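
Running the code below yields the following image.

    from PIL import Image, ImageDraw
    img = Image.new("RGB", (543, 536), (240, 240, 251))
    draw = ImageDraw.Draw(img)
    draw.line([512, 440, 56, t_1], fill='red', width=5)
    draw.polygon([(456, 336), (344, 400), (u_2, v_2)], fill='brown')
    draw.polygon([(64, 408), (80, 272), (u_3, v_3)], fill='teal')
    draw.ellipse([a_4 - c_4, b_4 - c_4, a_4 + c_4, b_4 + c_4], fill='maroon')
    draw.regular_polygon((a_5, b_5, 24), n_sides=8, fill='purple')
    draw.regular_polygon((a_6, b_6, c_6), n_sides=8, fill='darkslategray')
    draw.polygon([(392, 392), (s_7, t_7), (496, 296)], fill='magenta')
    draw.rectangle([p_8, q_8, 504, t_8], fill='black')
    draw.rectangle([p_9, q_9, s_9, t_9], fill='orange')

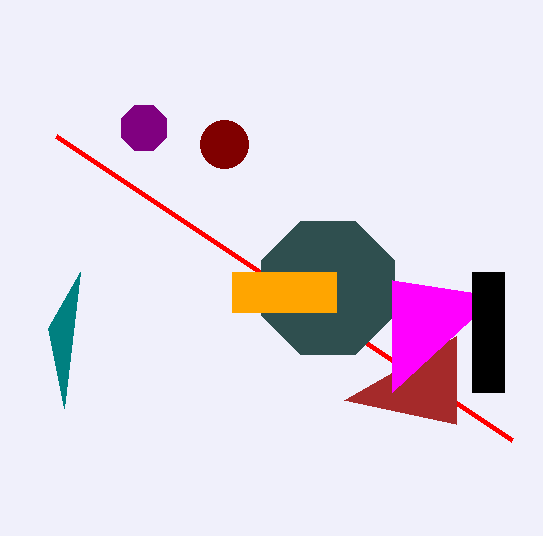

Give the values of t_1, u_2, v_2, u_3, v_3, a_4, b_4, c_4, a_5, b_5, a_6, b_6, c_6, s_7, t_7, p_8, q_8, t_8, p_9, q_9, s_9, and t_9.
t_1 = 136, u_2 = 456, v_2 = 424, u_3 = 48, v_3 = 328, a_4 = 224, b_4 = 144, c_4 = 24, a_5 = 144, b_5 = 128, a_6 = 328, b_6 = 288, c_6 = 72, s_7 = 392, t_7 = 280, p_8 = 472, q_8 = 272, t_8 = 392, p_9 = 232, q_9 = 272, s_9 = 336, t_9 = 312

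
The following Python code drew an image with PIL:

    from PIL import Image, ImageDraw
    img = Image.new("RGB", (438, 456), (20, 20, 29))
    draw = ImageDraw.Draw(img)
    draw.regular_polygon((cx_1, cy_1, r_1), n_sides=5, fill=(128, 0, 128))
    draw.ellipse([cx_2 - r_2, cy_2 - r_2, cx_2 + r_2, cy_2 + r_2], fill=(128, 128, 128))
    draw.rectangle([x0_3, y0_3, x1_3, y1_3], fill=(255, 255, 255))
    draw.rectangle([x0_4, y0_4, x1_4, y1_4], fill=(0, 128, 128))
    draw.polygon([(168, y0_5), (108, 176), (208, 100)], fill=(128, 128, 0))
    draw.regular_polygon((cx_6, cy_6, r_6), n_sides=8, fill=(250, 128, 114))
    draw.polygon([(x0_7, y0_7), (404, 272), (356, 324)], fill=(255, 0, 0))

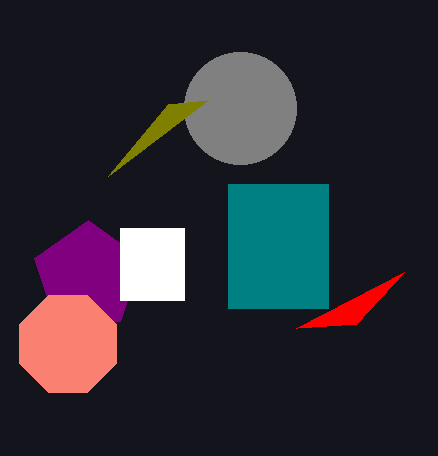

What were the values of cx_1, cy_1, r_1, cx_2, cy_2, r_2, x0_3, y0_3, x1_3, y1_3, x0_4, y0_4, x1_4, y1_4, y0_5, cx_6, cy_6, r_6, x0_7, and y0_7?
cx_1 = 88; cy_1 = 276; r_1 = 56; cx_2 = 240; cy_2 = 108; r_2 = 56; x0_3 = 120; y0_3 = 228; x1_3 = 184; y1_3 = 300; x0_4 = 228; y0_4 = 184; x1_4 = 328; y1_4 = 308; y0_5 = 104; cx_6 = 68; cy_6 = 344; r_6 = 52; x0_7 = 296; y0_7 = 328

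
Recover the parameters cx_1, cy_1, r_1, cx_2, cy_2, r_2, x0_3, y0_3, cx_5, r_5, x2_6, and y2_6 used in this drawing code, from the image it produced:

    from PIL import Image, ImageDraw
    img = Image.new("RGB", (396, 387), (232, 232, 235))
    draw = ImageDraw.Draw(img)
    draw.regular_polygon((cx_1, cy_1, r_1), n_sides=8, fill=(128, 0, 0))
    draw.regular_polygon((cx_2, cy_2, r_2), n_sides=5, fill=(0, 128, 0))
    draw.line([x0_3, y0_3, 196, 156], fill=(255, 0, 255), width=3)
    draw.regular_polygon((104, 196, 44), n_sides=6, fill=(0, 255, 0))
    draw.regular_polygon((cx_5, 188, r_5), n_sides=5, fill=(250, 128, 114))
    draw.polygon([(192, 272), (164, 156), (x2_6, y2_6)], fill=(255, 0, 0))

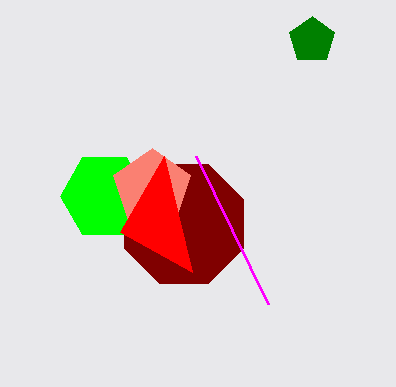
cx_1 = 184; cy_1 = 224; r_1 = 64; cx_2 = 312; cy_2 = 40; r_2 = 24; x0_3 = 268; y0_3 = 304; cx_5 = 152; r_5 = 40; x2_6 = 120; y2_6 = 232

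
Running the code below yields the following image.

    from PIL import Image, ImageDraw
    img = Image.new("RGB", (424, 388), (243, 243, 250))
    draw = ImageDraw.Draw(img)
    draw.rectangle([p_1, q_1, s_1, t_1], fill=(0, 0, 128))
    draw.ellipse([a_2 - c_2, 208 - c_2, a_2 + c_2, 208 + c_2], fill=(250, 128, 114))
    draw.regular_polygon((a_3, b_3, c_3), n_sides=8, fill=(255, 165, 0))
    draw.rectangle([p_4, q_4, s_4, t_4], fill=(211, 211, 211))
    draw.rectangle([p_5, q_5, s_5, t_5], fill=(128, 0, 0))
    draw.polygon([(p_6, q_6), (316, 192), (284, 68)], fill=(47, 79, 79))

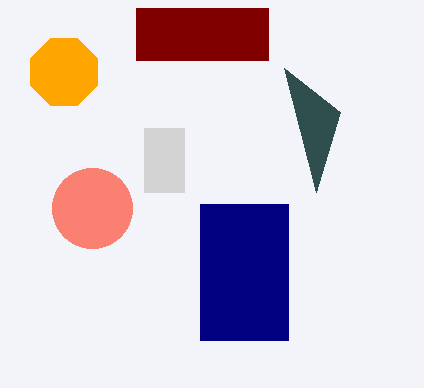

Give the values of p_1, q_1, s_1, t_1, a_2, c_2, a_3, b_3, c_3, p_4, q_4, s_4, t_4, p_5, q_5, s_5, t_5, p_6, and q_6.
p_1 = 200
q_1 = 204
s_1 = 288
t_1 = 340
a_2 = 92
c_2 = 40
a_3 = 64
b_3 = 72
c_3 = 36
p_4 = 144
q_4 = 128
s_4 = 184
t_4 = 192
p_5 = 136
q_5 = 8
s_5 = 268
t_5 = 60
p_6 = 340
q_6 = 112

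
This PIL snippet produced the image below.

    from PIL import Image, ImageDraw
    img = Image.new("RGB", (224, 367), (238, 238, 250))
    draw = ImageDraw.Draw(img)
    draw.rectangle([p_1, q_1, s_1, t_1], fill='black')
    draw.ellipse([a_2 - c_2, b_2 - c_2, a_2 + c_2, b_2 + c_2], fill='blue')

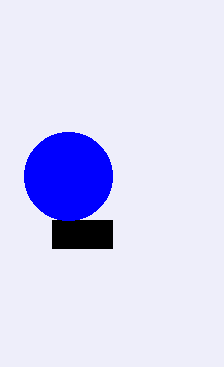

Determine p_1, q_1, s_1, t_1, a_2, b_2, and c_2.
p_1 = 52; q_1 = 220; s_1 = 112; t_1 = 248; a_2 = 68; b_2 = 176; c_2 = 44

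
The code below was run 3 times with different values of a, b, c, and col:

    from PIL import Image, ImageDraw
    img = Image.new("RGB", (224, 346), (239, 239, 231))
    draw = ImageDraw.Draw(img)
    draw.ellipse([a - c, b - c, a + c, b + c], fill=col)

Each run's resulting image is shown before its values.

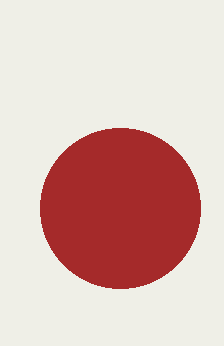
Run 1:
a = 120
b = 208
c = 80
col = 'brown'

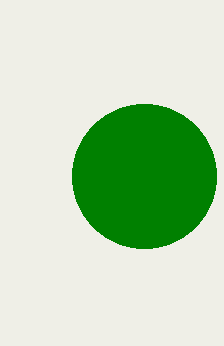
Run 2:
a = 144; b = 176; c = 72; col = 'green'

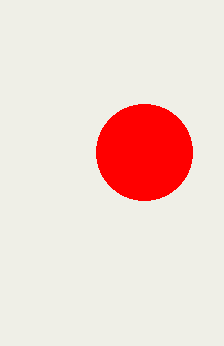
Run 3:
a = 144
b = 152
c = 48
col = 'red'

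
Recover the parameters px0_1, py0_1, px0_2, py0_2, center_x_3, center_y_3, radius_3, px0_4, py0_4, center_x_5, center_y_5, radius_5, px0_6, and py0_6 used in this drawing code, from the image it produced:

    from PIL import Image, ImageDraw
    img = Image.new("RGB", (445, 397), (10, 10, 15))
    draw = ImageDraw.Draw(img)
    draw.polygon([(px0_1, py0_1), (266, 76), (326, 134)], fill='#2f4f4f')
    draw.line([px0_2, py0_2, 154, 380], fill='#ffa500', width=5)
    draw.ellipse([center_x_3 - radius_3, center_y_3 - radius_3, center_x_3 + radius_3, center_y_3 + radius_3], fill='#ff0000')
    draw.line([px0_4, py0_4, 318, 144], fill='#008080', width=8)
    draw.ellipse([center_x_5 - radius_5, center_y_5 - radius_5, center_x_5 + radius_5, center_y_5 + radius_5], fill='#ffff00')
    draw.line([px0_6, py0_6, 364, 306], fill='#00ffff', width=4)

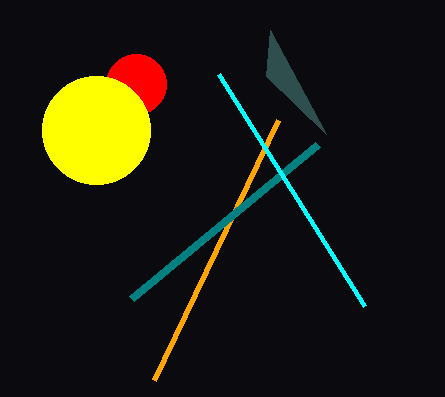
px0_1 = 270
py0_1 = 30
px0_2 = 278
py0_2 = 120
center_x_3 = 136
center_y_3 = 84
radius_3 = 30
px0_4 = 132
py0_4 = 298
center_x_5 = 96
center_y_5 = 130
radius_5 = 54
px0_6 = 218
py0_6 = 74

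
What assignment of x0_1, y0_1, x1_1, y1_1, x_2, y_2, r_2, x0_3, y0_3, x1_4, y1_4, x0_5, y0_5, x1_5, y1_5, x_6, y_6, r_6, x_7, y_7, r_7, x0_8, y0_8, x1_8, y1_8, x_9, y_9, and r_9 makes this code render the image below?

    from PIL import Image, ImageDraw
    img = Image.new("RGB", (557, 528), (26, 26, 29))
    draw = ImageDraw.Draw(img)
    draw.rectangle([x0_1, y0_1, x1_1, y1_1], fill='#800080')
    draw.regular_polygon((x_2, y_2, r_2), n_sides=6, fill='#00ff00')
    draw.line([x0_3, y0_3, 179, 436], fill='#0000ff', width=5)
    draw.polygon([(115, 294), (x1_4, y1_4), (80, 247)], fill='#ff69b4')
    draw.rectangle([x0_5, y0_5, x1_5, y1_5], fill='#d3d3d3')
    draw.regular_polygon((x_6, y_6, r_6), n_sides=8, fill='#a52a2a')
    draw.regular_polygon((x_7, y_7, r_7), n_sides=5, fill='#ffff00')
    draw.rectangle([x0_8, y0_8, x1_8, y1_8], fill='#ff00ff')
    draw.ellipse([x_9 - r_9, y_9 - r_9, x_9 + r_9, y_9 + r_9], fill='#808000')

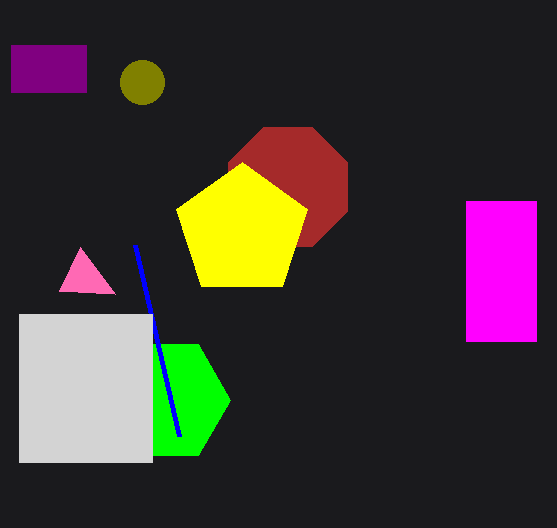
x0_1 = 11, y0_1 = 45, x1_1 = 86, y1_1 = 92, x_2 = 166, y_2 = 400, r_2 = 64, x0_3 = 135, y0_3 = 245, x1_4 = 59, y1_4 = 291, x0_5 = 19, y0_5 = 314, x1_5 = 152, y1_5 = 462, x_6 = 288, y_6 = 187, r_6 = 64, x_7 = 242, y_7 = 231, r_7 = 69, x0_8 = 466, y0_8 = 201, x1_8 = 536, y1_8 = 341, x_9 = 142, y_9 = 82, r_9 = 22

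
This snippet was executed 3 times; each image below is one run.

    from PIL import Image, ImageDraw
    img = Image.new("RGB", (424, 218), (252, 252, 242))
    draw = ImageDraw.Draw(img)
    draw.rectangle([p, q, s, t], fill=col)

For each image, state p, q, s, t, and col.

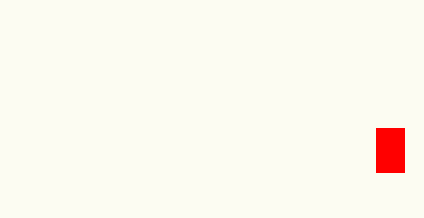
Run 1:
p = 376
q = 128
s = 404
t = 172
col = 'red'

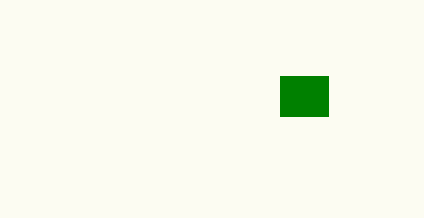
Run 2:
p = 280; q = 76; s = 328; t = 116; col = 'green'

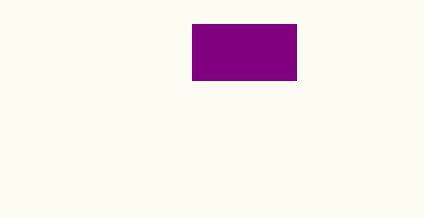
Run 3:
p = 192; q = 24; s = 296; t = 80; col = 'purple'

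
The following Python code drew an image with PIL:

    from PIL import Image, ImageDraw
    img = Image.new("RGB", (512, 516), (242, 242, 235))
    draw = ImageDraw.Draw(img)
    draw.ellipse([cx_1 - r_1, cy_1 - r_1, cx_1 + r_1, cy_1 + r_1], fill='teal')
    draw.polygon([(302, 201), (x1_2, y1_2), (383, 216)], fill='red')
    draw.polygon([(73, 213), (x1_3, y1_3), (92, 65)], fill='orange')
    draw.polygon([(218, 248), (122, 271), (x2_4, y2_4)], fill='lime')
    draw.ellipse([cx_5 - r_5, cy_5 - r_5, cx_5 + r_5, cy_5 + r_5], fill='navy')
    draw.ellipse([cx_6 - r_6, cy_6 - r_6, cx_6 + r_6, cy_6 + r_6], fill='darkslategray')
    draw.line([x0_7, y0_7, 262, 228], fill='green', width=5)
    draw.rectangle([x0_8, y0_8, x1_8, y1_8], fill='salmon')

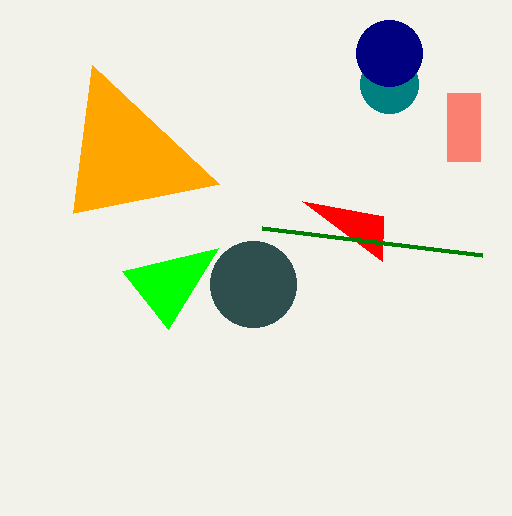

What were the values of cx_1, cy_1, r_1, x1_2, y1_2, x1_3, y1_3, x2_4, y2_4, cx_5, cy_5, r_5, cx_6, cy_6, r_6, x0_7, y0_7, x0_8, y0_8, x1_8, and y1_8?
cx_1 = 389, cy_1 = 84, r_1 = 29, x1_2 = 382, y1_2 = 261, x1_3 = 219, y1_3 = 184, x2_4 = 168, y2_4 = 329, cx_5 = 389, cy_5 = 53, r_5 = 33, cx_6 = 253, cy_6 = 284, r_6 = 43, x0_7 = 482, y0_7 = 255, x0_8 = 447, y0_8 = 93, x1_8 = 480, y1_8 = 161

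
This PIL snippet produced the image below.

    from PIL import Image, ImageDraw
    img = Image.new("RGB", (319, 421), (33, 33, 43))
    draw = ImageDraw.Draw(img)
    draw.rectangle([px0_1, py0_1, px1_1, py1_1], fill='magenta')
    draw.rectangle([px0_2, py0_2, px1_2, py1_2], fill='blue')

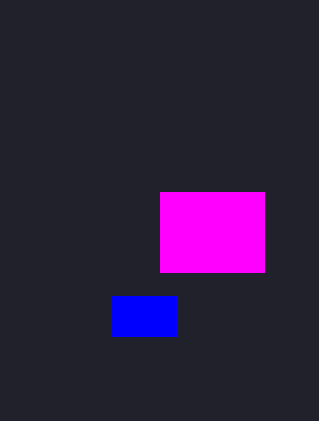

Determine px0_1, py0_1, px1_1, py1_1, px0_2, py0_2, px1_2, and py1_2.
px0_1 = 160
py0_1 = 192
px1_1 = 264
py1_1 = 272
px0_2 = 112
py0_2 = 296
px1_2 = 176
py1_2 = 336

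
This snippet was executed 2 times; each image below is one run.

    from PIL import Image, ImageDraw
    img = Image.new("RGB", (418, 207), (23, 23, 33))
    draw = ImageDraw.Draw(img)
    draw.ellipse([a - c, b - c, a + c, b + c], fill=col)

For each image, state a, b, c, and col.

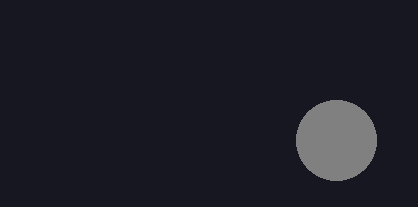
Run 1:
a = 336; b = 140; c = 40; col = 'gray'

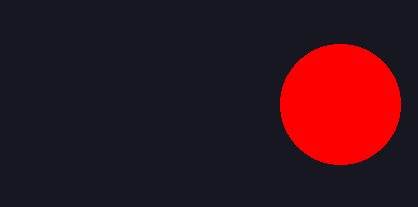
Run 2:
a = 340; b = 104; c = 60; col = 'red'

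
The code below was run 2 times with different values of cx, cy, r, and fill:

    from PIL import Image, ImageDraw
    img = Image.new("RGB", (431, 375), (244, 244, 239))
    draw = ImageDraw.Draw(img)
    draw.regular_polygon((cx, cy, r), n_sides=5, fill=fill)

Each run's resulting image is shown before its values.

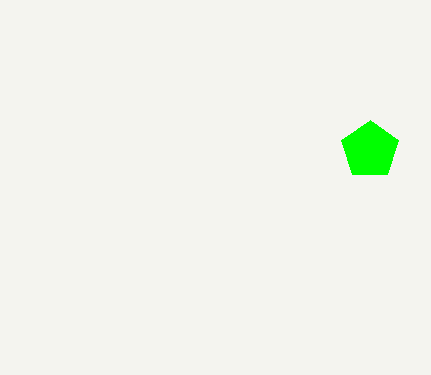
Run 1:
cx = 370, cy = 150, r = 30, fill = 'lime'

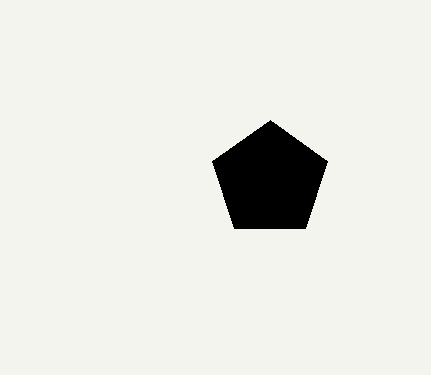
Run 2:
cx = 270, cy = 180, r = 60, fill = 'black'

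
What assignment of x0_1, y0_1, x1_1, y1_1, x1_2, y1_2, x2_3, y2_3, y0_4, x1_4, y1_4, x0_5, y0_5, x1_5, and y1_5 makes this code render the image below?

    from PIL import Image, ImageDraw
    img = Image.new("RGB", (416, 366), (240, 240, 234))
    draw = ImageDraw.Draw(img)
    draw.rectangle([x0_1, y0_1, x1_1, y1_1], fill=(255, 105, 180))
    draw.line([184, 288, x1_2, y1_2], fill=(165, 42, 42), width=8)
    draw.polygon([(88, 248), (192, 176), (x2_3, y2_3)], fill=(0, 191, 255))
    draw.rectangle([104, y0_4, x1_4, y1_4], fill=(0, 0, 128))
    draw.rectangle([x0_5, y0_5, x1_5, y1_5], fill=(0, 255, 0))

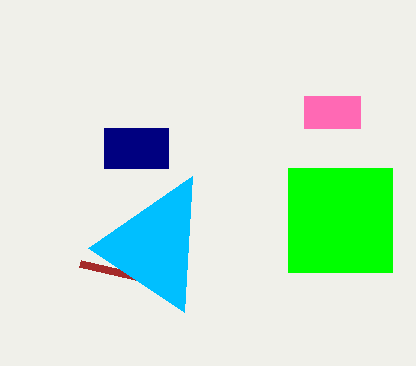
x0_1 = 304, y0_1 = 96, x1_1 = 360, y1_1 = 128, x1_2 = 80, y1_2 = 264, x2_3 = 184, y2_3 = 312, y0_4 = 128, x1_4 = 168, y1_4 = 168, x0_5 = 288, y0_5 = 168, x1_5 = 392, y1_5 = 272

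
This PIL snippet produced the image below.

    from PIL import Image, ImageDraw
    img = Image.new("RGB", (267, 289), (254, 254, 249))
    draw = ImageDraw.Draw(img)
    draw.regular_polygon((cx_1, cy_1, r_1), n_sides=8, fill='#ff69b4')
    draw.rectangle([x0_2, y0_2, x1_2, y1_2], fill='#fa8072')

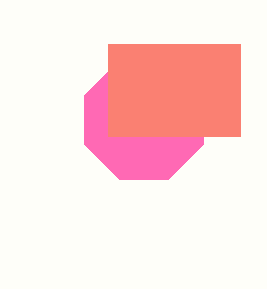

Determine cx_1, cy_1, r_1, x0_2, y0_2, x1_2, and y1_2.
cx_1 = 144, cy_1 = 120, r_1 = 64, x0_2 = 108, y0_2 = 44, x1_2 = 240, y1_2 = 136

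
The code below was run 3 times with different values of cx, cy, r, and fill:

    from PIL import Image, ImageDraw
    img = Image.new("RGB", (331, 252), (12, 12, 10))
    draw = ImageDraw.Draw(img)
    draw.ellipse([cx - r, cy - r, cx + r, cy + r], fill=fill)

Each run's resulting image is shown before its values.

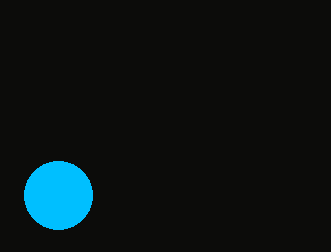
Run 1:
cx = 58, cy = 195, r = 34, fill = 'deepskyblue'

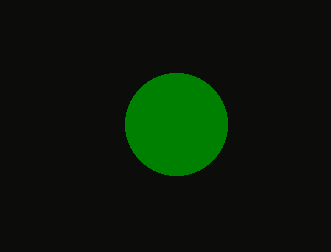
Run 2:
cx = 176; cy = 124; r = 51; fill = 'green'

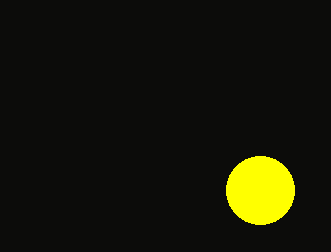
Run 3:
cx = 260; cy = 190; r = 34; fill = 'yellow'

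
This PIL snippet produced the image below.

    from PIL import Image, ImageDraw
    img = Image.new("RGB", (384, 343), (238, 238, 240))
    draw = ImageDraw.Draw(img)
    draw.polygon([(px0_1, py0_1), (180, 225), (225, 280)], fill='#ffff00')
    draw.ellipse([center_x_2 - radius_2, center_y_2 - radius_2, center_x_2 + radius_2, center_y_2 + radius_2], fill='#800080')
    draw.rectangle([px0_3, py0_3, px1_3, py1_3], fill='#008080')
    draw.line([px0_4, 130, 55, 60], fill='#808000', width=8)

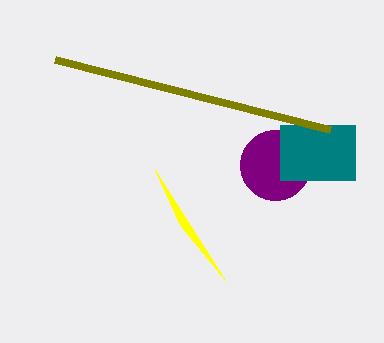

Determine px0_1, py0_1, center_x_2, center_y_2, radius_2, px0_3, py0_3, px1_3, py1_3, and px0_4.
px0_1 = 155; py0_1 = 170; center_x_2 = 275; center_y_2 = 165; radius_2 = 35; px0_3 = 280; py0_3 = 125; px1_3 = 355; py1_3 = 180; px0_4 = 330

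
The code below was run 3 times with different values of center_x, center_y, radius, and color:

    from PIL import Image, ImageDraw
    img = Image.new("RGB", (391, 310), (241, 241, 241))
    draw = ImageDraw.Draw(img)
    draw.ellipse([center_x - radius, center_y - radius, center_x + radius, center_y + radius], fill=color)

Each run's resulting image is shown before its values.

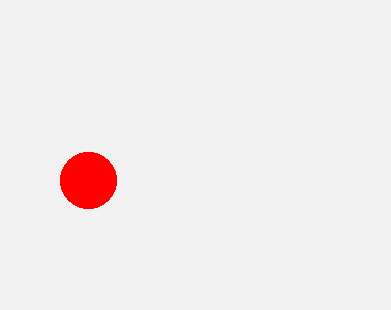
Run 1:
center_x = 88
center_y = 180
radius = 28
color = 'red'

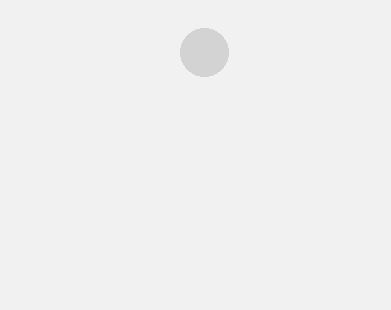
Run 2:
center_x = 204
center_y = 52
radius = 24
color = 'lightgray'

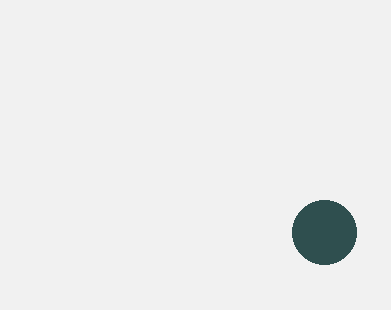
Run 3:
center_x = 324
center_y = 232
radius = 32
color = 'darkslategray'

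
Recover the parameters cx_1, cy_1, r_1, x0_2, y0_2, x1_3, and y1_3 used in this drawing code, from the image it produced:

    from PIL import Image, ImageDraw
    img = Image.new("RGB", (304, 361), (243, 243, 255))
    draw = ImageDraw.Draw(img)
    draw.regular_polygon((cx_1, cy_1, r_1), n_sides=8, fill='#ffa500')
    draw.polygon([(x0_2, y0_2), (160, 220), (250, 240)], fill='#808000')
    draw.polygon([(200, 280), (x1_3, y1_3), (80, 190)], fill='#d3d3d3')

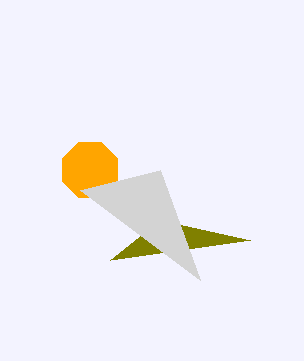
cx_1 = 90, cy_1 = 170, r_1 = 30, x0_2 = 110, y0_2 = 260, x1_3 = 160, y1_3 = 170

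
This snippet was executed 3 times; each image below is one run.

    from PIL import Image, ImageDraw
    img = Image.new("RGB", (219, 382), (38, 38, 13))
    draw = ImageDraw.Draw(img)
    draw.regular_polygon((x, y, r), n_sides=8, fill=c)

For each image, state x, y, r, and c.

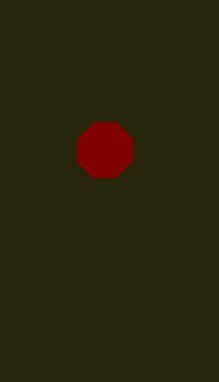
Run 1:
x = 105, y = 150, r = 30, c = 'maroon'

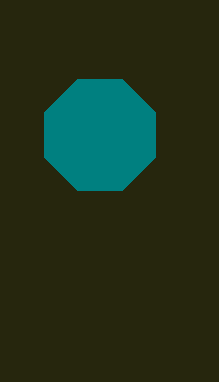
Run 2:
x = 100, y = 135, r = 60, c = 'teal'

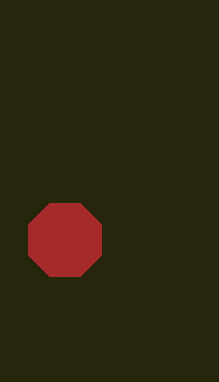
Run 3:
x = 65
y = 240
r = 40
c = 'brown'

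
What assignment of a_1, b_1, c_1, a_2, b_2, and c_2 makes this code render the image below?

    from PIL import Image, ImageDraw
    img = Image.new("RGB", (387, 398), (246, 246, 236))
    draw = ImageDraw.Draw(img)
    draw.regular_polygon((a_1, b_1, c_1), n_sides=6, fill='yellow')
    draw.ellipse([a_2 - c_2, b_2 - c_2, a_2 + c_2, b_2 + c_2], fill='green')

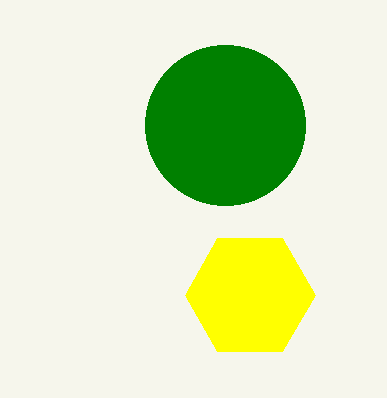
a_1 = 250
b_1 = 295
c_1 = 65
a_2 = 225
b_2 = 125
c_2 = 80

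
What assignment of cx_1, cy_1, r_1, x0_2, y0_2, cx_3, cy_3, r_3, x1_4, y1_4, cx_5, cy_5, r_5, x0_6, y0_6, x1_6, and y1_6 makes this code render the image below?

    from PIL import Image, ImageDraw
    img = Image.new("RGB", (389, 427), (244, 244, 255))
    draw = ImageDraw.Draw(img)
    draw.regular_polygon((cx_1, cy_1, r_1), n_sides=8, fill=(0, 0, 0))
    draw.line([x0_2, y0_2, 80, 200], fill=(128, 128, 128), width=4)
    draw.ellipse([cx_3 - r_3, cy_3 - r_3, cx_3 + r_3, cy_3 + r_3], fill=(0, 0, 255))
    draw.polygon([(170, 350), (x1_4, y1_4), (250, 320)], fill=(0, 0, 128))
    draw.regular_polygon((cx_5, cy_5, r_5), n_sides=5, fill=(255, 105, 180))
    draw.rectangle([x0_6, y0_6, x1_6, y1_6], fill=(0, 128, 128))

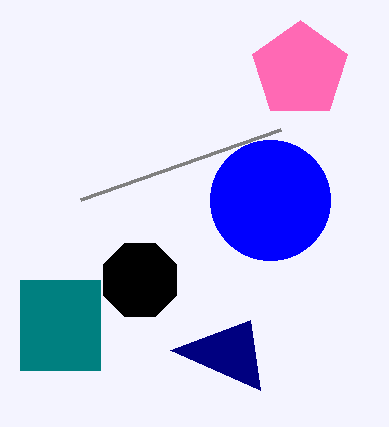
cx_1 = 140; cy_1 = 280; r_1 = 40; x0_2 = 280; y0_2 = 130; cx_3 = 270; cy_3 = 200; r_3 = 60; x1_4 = 260; y1_4 = 390; cx_5 = 300; cy_5 = 70; r_5 = 50; x0_6 = 20; y0_6 = 280; x1_6 = 100; y1_6 = 370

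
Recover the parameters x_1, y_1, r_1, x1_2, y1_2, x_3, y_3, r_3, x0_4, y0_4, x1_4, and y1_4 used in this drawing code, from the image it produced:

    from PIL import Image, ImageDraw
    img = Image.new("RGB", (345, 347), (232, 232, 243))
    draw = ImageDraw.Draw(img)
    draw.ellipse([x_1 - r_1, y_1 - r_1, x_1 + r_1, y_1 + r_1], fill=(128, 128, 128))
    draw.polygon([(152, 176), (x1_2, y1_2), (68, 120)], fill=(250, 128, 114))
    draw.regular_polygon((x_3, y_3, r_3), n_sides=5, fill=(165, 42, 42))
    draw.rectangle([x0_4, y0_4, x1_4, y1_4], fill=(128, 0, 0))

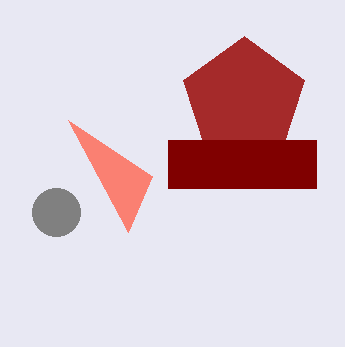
x_1 = 56; y_1 = 212; r_1 = 24; x1_2 = 128; y1_2 = 232; x_3 = 244; y_3 = 100; r_3 = 64; x0_4 = 168; y0_4 = 140; x1_4 = 316; y1_4 = 188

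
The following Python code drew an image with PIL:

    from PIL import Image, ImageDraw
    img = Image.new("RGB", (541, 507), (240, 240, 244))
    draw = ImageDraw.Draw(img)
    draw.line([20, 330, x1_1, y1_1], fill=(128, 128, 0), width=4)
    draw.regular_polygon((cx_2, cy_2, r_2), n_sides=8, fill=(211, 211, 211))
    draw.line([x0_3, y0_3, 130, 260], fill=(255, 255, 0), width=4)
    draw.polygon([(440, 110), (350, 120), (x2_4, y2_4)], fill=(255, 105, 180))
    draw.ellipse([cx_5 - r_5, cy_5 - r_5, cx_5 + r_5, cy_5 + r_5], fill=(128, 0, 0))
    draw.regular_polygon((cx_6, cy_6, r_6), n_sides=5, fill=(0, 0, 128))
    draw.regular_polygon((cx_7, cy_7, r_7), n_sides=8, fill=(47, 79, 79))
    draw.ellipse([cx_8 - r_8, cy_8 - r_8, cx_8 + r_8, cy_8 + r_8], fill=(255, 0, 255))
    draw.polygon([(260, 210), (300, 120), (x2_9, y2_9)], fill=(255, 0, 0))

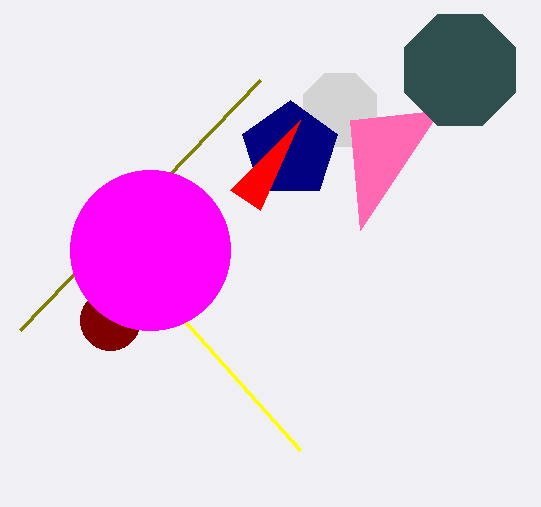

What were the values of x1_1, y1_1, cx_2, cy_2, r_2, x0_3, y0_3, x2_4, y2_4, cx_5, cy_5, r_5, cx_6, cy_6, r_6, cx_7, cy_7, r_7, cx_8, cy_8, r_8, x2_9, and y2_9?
x1_1 = 260, y1_1 = 80, cx_2 = 340, cy_2 = 110, r_2 = 40, x0_3 = 300, y0_3 = 450, x2_4 = 360, y2_4 = 230, cx_5 = 110, cy_5 = 320, r_5 = 30, cx_6 = 290, cy_6 = 150, r_6 = 50, cx_7 = 460, cy_7 = 70, r_7 = 60, cx_8 = 150, cy_8 = 250, r_8 = 80, x2_9 = 230, y2_9 = 190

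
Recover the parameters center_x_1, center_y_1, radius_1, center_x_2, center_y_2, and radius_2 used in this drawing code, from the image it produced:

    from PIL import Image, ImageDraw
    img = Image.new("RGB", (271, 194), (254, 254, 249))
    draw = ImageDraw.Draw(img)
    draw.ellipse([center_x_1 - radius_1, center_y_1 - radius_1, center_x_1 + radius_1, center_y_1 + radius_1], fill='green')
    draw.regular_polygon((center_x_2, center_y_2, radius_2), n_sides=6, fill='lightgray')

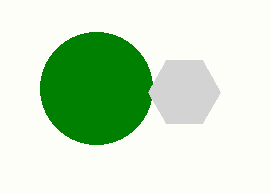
center_x_1 = 96, center_y_1 = 88, radius_1 = 56, center_x_2 = 184, center_y_2 = 92, radius_2 = 36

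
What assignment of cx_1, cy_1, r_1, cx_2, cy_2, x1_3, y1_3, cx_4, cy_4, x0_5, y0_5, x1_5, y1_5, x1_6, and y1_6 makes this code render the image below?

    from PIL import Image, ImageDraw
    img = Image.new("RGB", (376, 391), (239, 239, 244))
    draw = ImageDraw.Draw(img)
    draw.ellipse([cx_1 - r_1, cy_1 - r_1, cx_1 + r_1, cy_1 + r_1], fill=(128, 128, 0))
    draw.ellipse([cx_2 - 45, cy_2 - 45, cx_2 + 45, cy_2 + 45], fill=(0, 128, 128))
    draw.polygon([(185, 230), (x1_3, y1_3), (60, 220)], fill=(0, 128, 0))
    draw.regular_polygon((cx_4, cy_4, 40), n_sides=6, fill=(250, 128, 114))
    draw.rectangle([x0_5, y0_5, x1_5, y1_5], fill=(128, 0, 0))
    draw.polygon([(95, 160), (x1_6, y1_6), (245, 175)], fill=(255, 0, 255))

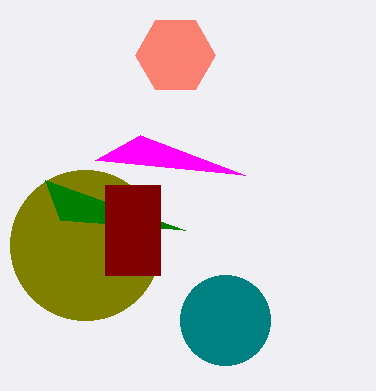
cx_1 = 85
cy_1 = 245
r_1 = 75
cx_2 = 225
cy_2 = 320
x1_3 = 45
y1_3 = 180
cx_4 = 175
cy_4 = 55
x0_5 = 105
y0_5 = 185
x1_5 = 160
y1_5 = 275
x1_6 = 140
y1_6 = 135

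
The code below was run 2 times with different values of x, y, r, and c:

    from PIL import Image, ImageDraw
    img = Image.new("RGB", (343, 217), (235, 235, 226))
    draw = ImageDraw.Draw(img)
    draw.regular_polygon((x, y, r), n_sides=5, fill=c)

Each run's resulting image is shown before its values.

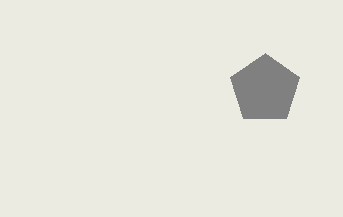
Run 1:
x = 265
y = 89
r = 36
c = 'gray'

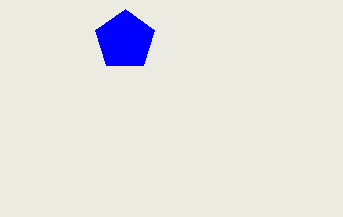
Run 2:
x = 125
y = 40
r = 31
c = 'blue'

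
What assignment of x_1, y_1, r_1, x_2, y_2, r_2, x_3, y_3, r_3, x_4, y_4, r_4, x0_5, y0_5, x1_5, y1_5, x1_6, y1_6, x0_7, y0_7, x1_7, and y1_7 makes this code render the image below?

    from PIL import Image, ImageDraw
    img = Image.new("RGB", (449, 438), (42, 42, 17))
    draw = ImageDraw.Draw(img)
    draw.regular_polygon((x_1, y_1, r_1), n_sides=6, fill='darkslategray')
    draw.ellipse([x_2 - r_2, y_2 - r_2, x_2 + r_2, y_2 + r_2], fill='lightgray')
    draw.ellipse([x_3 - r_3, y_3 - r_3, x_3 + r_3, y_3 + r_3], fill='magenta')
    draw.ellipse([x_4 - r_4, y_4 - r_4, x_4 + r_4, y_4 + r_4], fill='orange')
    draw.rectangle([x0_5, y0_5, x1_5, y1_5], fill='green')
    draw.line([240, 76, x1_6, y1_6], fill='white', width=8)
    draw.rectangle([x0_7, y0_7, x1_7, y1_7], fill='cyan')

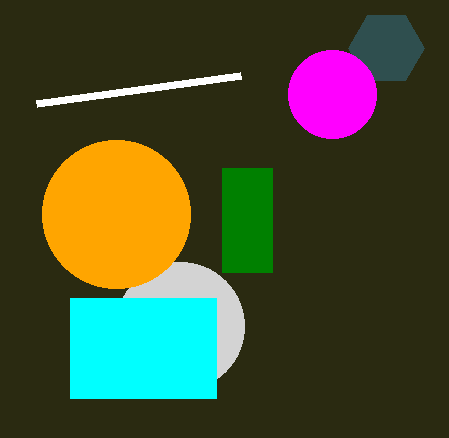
x_1 = 386
y_1 = 48
r_1 = 38
x_2 = 180
y_2 = 326
r_2 = 64
x_3 = 332
y_3 = 94
r_3 = 44
x_4 = 116
y_4 = 214
r_4 = 74
x0_5 = 222
y0_5 = 168
x1_5 = 272
y1_5 = 272
x1_6 = 36
y1_6 = 104
x0_7 = 70
y0_7 = 298
x1_7 = 216
y1_7 = 398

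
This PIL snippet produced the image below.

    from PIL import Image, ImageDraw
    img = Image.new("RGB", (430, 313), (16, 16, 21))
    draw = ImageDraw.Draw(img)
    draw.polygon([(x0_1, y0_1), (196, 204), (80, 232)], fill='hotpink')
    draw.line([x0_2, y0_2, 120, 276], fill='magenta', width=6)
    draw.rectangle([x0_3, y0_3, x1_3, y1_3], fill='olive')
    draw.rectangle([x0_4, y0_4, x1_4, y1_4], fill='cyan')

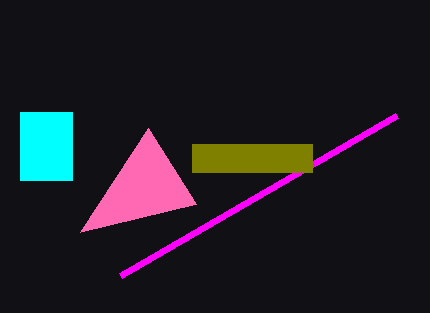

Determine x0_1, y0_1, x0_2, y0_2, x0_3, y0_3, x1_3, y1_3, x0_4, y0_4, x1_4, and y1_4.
x0_1 = 148; y0_1 = 128; x0_2 = 396; y0_2 = 116; x0_3 = 192; y0_3 = 144; x1_3 = 312; y1_3 = 172; x0_4 = 20; y0_4 = 112; x1_4 = 72; y1_4 = 180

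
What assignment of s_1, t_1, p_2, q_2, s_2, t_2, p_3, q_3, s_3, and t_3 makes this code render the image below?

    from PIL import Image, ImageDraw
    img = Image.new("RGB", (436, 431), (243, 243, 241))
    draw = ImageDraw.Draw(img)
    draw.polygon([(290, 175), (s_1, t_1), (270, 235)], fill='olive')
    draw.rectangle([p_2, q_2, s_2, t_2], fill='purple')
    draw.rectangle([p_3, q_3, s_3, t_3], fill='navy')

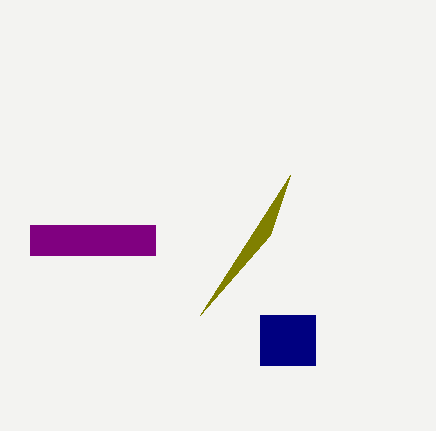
s_1 = 200
t_1 = 315
p_2 = 30
q_2 = 225
s_2 = 155
t_2 = 255
p_3 = 260
q_3 = 315
s_3 = 315
t_3 = 365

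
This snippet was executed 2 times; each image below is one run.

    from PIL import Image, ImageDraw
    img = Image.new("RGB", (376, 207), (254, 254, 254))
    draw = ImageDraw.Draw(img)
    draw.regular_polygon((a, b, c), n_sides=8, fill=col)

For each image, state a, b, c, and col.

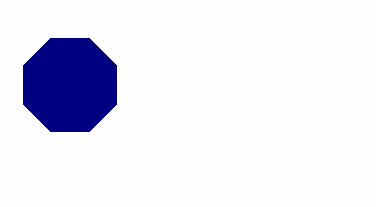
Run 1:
a = 70, b = 85, c = 50, col = 'navy'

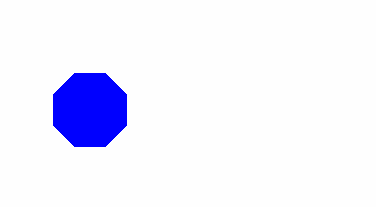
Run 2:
a = 90, b = 110, c = 40, col = 'blue'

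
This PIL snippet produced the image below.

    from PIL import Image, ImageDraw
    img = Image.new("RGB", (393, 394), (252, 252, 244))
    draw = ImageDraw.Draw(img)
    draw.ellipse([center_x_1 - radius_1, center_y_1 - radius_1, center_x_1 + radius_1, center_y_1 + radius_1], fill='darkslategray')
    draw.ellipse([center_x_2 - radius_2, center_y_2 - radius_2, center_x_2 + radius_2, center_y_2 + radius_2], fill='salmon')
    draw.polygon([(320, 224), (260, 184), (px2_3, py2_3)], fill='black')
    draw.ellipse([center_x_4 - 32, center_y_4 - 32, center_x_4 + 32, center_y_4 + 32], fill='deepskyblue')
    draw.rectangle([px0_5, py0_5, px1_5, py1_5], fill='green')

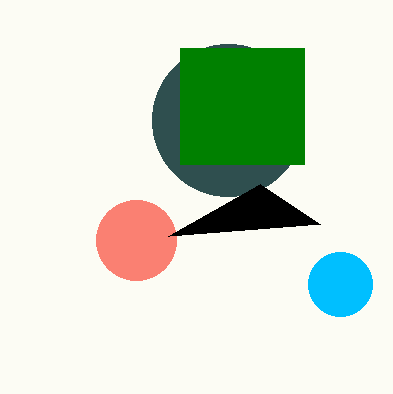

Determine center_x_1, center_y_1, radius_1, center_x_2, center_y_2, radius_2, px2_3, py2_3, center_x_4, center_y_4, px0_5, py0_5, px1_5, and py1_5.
center_x_1 = 228; center_y_1 = 120; radius_1 = 76; center_x_2 = 136; center_y_2 = 240; radius_2 = 40; px2_3 = 168; py2_3 = 236; center_x_4 = 340; center_y_4 = 284; px0_5 = 180; py0_5 = 48; px1_5 = 304; py1_5 = 164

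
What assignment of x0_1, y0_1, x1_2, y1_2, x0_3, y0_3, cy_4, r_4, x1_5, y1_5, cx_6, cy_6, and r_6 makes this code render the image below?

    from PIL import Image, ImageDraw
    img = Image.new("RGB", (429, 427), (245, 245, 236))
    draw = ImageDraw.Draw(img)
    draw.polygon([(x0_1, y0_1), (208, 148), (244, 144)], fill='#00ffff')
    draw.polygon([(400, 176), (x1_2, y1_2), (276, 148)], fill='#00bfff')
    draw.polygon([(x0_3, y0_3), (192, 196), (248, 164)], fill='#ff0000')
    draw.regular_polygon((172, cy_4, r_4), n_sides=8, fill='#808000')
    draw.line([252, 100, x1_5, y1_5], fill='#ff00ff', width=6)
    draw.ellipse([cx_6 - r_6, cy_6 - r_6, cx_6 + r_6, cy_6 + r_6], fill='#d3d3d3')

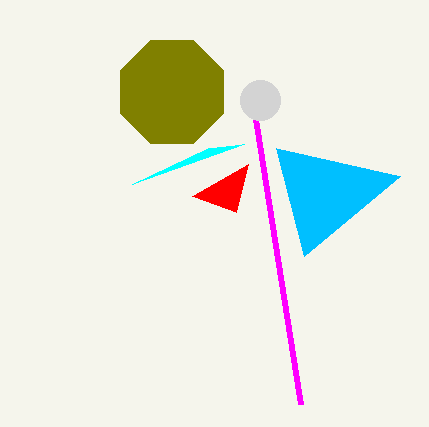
x0_1 = 132
y0_1 = 184
x1_2 = 304
y1_2 = 256
x0_3 = 236
y0_3 = 212
cy_4 = 92
r_4 = 56
x1_5 = 300
y1_5 = 404
cx_6 = 260
cy_6 = 100
r_6 = 20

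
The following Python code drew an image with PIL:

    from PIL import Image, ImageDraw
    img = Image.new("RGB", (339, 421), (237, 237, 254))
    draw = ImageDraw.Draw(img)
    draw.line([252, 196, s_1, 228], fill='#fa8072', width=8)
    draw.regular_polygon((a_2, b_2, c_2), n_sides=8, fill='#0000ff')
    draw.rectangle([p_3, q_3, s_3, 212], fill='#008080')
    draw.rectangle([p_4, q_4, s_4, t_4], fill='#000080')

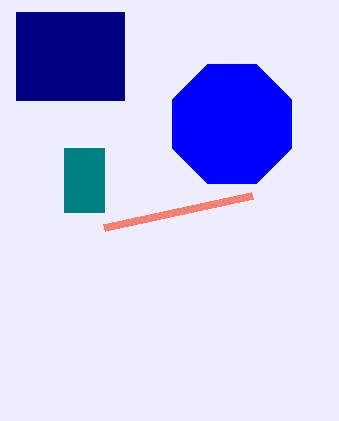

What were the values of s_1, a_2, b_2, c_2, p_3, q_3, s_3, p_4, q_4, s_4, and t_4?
s_1 = 104, a_2 = 232, b_2 = 124, c_2 = 64, p_3 = 64, q_3 = 148, s_3 = 104, p_4 = 16, q_4 = 12, s_4 = 124, t_4 = 100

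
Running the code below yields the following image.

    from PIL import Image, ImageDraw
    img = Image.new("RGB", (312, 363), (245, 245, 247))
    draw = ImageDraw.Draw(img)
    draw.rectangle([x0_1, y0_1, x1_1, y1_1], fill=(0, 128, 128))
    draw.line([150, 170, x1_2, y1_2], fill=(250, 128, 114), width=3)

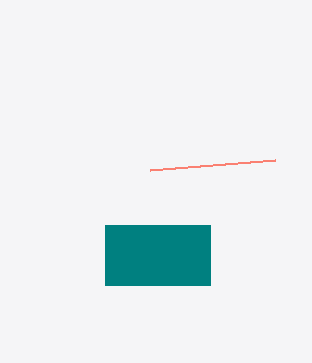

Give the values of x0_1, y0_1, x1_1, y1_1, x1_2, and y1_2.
x0_1 = 105
y0_1 = 225
x1_1 = 210
y1_1 = 285
x1_2 = 275
y1_2 = 160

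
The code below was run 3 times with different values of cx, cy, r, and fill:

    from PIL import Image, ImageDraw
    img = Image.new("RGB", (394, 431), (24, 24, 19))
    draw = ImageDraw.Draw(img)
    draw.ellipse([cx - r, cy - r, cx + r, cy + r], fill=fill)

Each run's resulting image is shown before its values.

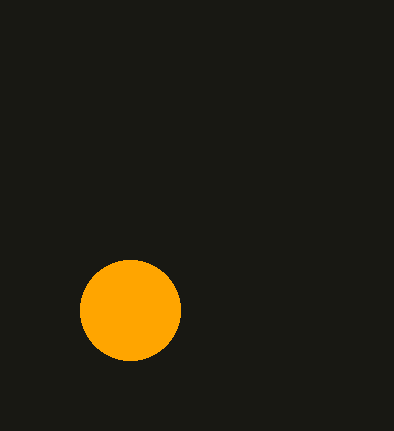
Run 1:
cx = 130, cy = 310, r = 50, fill = 'orange'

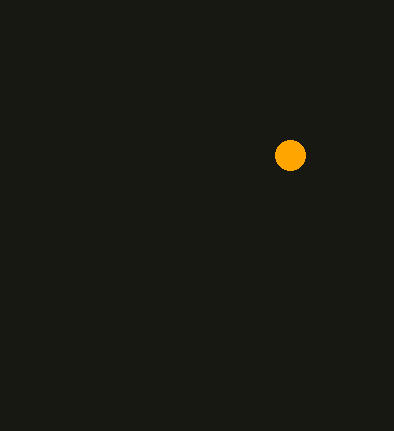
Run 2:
cx = 290; cy = 155; r = 15; fill = 'orange'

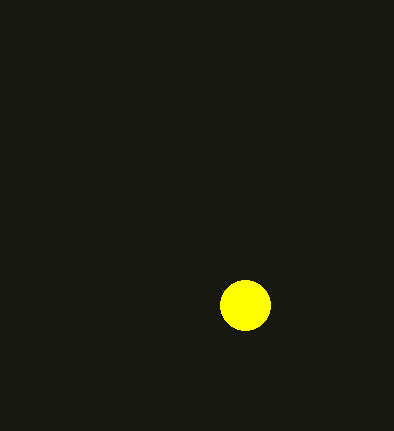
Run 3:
cx = 245; cy = 305; r = 25; fill = 'yellow'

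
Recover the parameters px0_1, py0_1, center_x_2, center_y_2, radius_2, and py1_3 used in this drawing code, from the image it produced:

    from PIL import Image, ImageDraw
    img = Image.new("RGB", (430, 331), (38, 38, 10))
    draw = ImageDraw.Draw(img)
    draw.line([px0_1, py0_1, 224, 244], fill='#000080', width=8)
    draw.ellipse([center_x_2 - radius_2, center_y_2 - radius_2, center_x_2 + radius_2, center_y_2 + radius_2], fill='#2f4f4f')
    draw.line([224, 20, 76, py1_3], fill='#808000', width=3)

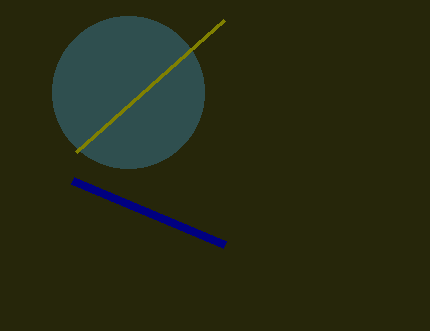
px0_1 = 72
py0_1 = 180
center_x_2 = 128
center_y_2 = 92
radius_2 = 76
py1_3 = 152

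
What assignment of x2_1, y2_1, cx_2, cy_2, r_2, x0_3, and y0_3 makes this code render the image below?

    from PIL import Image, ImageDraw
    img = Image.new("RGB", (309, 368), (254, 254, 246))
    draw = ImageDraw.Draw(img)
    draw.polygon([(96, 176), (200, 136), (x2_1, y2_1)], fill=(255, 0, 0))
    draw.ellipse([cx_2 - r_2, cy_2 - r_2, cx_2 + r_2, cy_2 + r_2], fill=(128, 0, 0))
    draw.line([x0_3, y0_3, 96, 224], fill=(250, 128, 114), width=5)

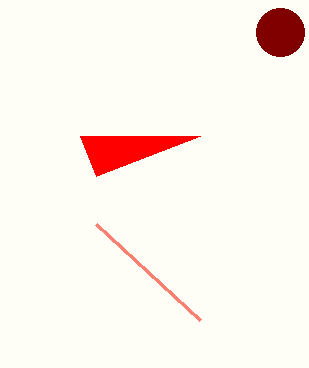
x2_1 = 80
y2_1 = 136
cx_2 = 280
cy_2 = 32
r_2 = 24
x0_3 = 200
y0_3 = 320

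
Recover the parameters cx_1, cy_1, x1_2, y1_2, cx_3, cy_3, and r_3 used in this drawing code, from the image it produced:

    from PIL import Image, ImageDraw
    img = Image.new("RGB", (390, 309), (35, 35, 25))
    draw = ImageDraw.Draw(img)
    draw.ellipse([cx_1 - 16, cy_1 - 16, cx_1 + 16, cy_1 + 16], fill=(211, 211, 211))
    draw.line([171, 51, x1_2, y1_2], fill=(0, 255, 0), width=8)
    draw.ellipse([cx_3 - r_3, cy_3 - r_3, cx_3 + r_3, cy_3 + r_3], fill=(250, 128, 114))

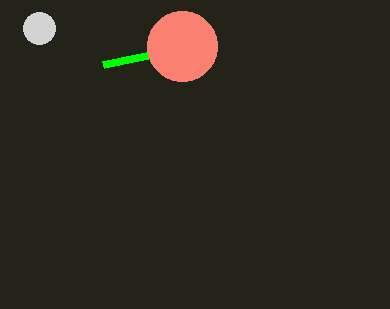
cx_1 = 39, cy_1 = 28, x1_2 = 103, y1_2 = 65, cx_3 = 182, cy_3 = 46, r_3 = 35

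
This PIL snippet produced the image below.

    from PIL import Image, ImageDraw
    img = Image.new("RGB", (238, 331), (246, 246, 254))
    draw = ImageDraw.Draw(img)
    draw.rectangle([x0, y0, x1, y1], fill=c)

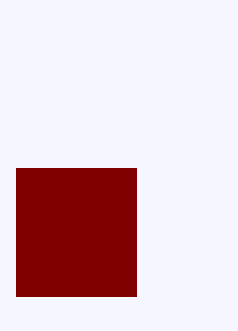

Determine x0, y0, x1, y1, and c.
x0 = 16
y0 = 168
x1 = 136
y1 = 296
c = 'maroon'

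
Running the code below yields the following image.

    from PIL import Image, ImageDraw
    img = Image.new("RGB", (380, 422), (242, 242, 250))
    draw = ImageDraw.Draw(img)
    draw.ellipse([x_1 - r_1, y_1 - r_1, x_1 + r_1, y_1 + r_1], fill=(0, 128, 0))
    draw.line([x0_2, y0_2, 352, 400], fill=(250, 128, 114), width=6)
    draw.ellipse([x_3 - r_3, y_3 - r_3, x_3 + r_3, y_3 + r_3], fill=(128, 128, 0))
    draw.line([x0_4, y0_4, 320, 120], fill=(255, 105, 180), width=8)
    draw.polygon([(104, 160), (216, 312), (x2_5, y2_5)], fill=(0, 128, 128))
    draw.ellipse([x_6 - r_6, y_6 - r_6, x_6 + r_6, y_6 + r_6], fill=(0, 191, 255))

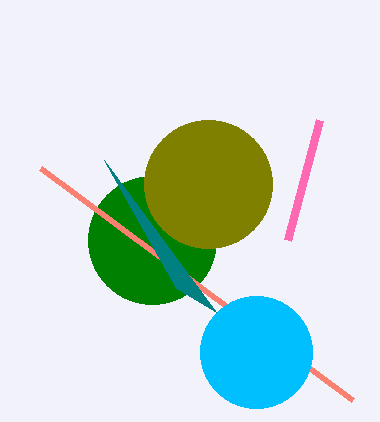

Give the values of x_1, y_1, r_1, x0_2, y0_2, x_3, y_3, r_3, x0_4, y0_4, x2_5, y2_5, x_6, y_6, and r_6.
x_1 = 152, y_1 = 240, r_1 = 64, x0_2 = 40, y0_2 = 168, x_3 = 208, y_3 = 184, r_3 = 64, x0_4 = 288, y0_4 = 240, x2_5 = 176, y2_5 = 288, x_6 = 256, y_6 = 352, r_6 = 56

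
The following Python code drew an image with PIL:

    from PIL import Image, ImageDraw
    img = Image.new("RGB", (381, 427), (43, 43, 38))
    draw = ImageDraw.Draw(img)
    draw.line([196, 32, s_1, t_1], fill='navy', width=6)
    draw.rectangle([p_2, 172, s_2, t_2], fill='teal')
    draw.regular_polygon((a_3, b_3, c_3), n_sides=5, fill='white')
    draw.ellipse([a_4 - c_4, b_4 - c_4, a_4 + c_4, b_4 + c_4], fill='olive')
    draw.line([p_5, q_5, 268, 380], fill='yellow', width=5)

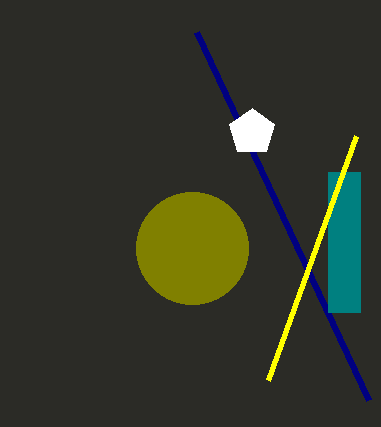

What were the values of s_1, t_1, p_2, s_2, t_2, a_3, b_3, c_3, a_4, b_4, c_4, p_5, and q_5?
s_1 = 368
t_1 = 400
p_2 = 328
s_2 = 360
t_2 = 312
a_3 = 252
b_3 = 132
c_3 = 24
a_4 = 192
b_4 = 248
c_4 = 56
p_5 = 356
q_5 = 136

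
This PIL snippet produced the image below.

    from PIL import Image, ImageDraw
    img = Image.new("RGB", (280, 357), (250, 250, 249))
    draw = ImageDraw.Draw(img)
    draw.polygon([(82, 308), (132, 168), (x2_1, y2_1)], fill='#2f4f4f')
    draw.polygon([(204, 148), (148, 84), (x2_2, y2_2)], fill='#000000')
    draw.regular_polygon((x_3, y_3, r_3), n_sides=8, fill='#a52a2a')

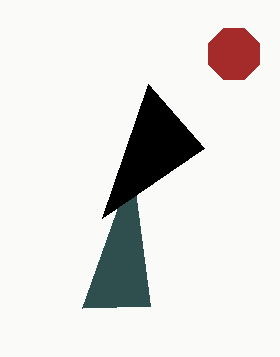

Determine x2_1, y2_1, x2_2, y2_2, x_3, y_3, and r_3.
x2_1 = 150
y2_1 = 306
x2_2 = 102
y2_2 = 218
x_3 = 234
y_3 = 54
r_3 = 28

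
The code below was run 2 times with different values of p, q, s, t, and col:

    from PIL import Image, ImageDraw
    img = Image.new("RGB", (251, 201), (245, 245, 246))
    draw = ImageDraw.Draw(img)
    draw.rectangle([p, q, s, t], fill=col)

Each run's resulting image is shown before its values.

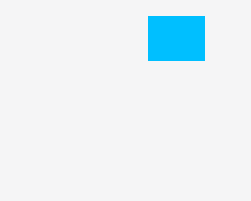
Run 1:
p = 148; q = 16; s = 204; t = 60; col = 'deepskyblue'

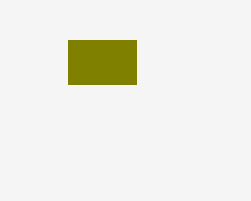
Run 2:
p = 68
q = 40
s = 136
t = 84
col = 'olive'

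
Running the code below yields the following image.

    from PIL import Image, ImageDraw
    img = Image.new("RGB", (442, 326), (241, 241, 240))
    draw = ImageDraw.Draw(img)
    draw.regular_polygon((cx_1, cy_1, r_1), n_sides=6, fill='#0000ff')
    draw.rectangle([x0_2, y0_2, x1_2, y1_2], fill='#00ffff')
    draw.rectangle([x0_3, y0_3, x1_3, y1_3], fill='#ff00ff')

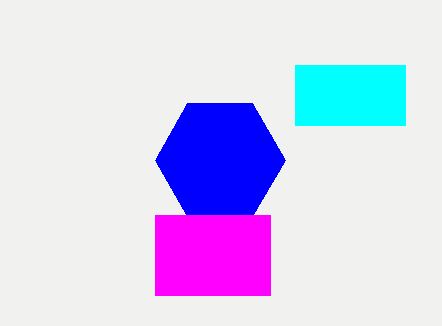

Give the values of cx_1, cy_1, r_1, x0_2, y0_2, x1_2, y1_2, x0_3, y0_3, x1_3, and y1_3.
cx_1 = 220
cy_1 = 160
r_1 = 65
x0_2 = 295
y0_2 = 65
x1_2 = 405
y1_2 = 125
x0_3 = 155
y0_3 = 215
x1_3 = 270
y1_3 = 295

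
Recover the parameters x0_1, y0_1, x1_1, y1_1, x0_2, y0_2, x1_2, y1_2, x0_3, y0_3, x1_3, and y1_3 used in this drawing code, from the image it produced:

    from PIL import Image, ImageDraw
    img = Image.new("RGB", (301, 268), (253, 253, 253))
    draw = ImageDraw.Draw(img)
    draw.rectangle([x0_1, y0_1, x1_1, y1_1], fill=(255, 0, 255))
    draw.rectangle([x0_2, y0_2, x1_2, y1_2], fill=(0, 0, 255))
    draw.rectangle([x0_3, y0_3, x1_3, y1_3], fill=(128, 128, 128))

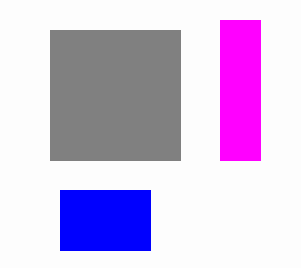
x0_1 = 220
y0_1 = 20
x1_1 = 260
y1_1 = 160
x0_2 = 60
y0_2 = 190
x1_2 = 150
y1_2 = 250
x0_3 = 50
y0_3 = 30
x1_3 = 180
y1_3 = 160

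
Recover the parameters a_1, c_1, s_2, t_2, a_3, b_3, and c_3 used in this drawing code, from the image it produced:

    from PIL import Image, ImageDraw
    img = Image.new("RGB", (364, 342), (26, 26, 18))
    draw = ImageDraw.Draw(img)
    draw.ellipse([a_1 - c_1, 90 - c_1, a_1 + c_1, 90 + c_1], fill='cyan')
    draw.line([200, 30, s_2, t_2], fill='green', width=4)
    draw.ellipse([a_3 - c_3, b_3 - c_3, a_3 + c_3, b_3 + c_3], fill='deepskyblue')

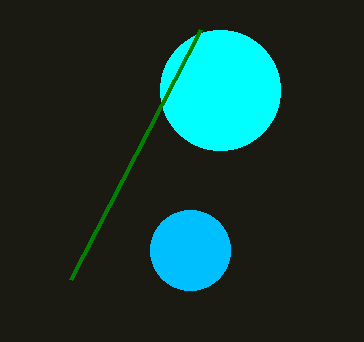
a_1 = 220, c_1 = 60, s_2 = 70, t_2 = 280, a_3 = 190, b_3 = 250, c_3 = 40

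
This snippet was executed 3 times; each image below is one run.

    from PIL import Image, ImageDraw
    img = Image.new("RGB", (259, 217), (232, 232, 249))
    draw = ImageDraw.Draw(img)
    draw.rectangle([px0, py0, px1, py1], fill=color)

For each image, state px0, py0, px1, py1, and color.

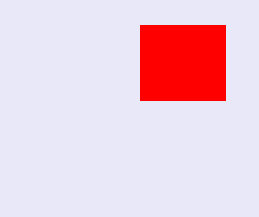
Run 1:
px0 = 140
py0 = 25
px1 = 225
py1 = 100
color = 'red'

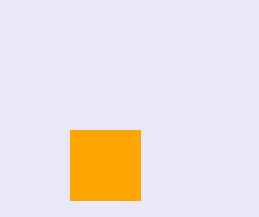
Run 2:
px0 = 70
py0 = 130
px1 = 140
py1 = 200
color = 'orange'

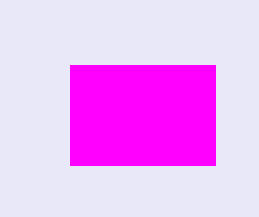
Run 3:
px0 = 70; py0 = 65; px1 = 215; py1 = 165; color = 'magenta'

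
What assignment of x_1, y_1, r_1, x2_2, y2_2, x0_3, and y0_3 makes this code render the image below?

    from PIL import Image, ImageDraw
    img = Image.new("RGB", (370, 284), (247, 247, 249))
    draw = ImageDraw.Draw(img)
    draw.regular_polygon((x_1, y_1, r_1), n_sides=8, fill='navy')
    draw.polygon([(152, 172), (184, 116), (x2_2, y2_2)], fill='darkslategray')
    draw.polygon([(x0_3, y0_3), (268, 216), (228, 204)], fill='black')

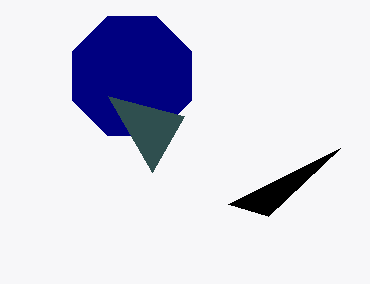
x_1 = 132; y_1 = 76; r_1 = 64; x2_2 = 108; y2_2 = 96; x0_3 = 340; y0_3 = 148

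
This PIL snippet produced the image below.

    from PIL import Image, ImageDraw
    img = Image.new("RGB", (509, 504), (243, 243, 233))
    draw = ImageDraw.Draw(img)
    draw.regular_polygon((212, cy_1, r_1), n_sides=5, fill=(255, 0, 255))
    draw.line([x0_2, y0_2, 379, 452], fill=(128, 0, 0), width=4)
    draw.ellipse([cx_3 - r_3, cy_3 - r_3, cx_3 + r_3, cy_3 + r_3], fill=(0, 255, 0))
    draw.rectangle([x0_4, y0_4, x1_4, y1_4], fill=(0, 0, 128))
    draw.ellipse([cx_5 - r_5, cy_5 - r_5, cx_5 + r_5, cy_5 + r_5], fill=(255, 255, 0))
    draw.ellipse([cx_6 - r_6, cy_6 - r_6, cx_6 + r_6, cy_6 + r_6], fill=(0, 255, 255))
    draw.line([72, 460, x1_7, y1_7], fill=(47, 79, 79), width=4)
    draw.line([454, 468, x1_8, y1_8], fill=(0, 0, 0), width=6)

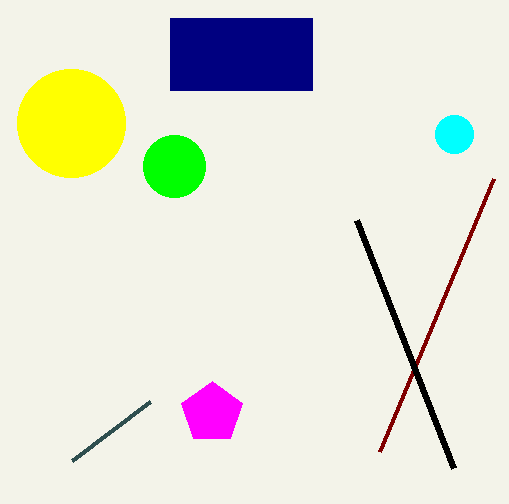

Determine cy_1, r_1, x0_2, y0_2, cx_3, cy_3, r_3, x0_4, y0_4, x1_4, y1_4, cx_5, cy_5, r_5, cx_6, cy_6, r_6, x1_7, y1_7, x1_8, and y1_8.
cy_1 = 413, r_1 = 32, x0_2 = 493, y0_2 = 179, cx_3 = 174, cy_3 = 166, r_3 = 31, x0_4 = 170, y0_4 = 18, x1_4 = 312, y1_4 = 90, cx_5 = 71, cy_5 = 123, r_5 = 54, cx_6 = 454, cy_6 = 134, r_6 = 19, x1_7 = 150, y1_7 = 401, x1_8 = 357, y1_8 = 220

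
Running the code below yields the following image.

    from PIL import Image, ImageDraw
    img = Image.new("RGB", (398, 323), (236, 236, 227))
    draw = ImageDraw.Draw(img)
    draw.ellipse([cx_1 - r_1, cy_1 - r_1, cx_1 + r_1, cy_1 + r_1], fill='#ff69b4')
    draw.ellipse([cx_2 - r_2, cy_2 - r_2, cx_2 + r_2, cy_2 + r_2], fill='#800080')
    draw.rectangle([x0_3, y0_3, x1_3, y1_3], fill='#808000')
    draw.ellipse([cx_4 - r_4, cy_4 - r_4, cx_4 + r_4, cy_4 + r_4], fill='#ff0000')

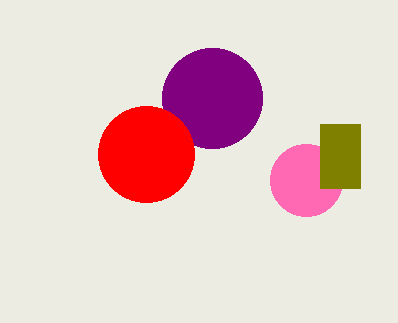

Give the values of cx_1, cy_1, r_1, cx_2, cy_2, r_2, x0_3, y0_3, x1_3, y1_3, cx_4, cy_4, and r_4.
cx_1 = 306
cy_1 = 180
r_1 = 36
cx_2 = 212
cy_2 = 98
r_2 = 50
x0_3 = 320
y0_3 = 124
x1_3 = 360
y1_3 = 188
cx_4 = 146
cy_4 = 154
r_4 = 48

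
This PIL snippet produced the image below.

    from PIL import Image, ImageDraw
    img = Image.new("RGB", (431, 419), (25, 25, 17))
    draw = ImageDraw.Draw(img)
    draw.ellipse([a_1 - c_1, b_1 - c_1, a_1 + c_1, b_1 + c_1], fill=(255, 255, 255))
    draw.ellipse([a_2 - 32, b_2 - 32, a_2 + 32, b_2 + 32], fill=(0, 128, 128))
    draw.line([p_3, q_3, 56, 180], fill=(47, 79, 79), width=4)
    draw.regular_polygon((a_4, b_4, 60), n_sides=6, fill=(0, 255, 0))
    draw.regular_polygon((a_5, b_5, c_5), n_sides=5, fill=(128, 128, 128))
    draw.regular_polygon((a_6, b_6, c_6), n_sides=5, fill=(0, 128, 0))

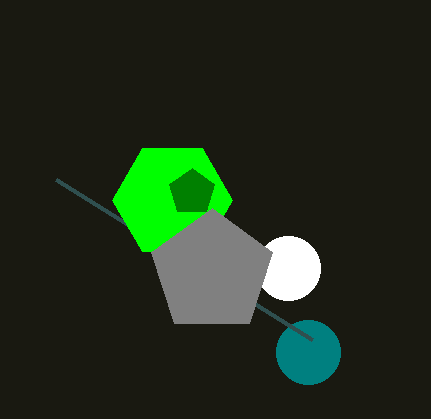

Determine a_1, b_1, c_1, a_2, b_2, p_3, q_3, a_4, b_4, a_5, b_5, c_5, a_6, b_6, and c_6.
a_1 = 288; b_1 = 268; c_1 = 32; a_2 = 308; b_2 = 352; p_3 = 312; q_3 = 340; a_4 = 172; b_4 = 200; a_5 = 212; b_5 = 272; c_5 = 64; a_6 = 192; b_6 = 192; c_6 = 24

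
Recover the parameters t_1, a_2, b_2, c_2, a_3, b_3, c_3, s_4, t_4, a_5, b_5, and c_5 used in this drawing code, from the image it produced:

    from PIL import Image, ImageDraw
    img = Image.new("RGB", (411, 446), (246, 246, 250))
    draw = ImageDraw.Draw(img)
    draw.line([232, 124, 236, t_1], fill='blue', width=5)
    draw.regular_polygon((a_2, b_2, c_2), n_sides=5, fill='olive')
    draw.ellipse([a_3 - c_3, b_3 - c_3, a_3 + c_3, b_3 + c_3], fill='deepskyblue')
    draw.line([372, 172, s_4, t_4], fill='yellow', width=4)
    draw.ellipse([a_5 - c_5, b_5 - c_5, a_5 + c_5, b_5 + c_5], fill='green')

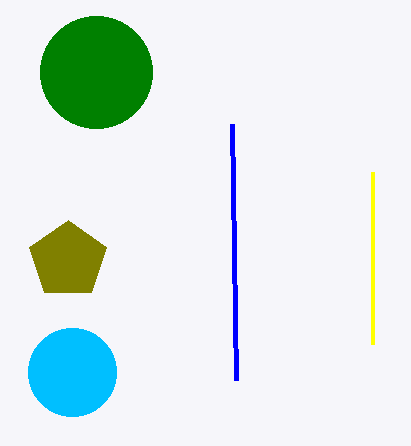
t_1 = 380
a_2 = 68
b_2 = 260
c_2 = 40
a_3 = 72
b_3 = 372
c_3 = 44
s_4 = 372
t_4 = 344
a_5 = 96
b_5 = 72
c_5 = 56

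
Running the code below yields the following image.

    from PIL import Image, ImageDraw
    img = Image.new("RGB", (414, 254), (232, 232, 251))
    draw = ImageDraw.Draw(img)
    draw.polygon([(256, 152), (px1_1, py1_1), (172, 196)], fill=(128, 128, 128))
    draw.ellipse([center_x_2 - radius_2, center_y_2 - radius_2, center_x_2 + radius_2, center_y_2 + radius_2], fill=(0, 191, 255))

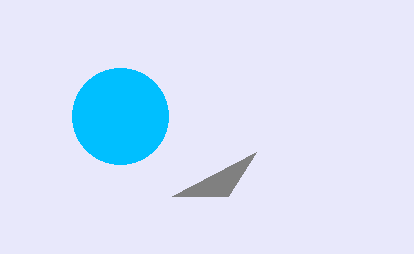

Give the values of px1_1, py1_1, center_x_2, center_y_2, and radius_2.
px1_1 = 228; py1_1 = 196; center_x_2 = 120; center_y_2 = 116; radius_2 = 48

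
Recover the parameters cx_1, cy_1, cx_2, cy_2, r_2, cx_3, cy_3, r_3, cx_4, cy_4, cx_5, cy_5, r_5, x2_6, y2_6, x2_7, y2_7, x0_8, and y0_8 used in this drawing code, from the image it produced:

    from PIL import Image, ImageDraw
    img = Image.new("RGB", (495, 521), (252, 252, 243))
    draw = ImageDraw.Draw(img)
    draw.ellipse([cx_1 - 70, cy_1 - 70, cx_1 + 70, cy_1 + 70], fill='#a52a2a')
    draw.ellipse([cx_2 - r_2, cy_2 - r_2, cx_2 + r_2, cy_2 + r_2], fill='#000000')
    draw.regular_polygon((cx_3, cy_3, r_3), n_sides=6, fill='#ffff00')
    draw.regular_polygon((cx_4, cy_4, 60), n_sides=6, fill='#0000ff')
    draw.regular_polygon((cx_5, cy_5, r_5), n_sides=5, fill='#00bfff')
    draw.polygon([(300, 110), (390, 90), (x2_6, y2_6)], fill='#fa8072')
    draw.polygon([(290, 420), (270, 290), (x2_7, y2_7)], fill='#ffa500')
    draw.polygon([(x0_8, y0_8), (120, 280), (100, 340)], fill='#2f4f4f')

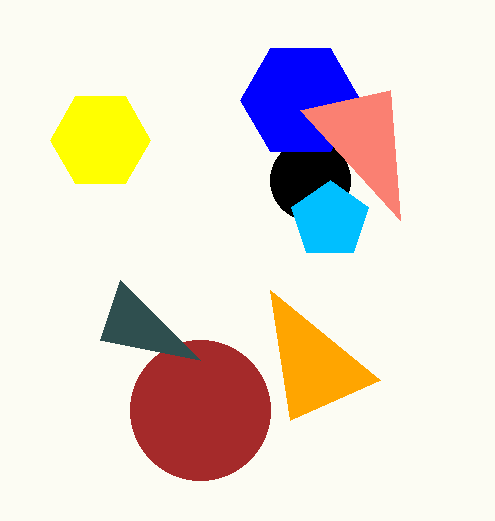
cx_1 = 200; cy_1 = 410; cx_2 = 310; cy_2 = 180; r_2 = 40; cx_3 = 100; cy_3 = 140; r_3 = 50; cx_4 = 300; cy_4 = 100; cx_5 = 330; cy_5 = 220; r_5 = 40; x2_6 = 400; y2_6 = 220; x2_7 = 380; y2_7 = 380; x0_8 = 200; y0_8 = 360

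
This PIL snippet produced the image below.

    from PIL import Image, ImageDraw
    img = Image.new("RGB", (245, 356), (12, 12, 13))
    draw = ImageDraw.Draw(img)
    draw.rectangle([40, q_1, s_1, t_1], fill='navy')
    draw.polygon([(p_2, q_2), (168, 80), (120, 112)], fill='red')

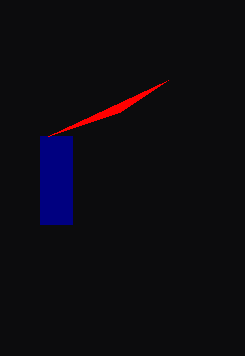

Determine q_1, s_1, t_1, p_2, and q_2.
q_1 = 136; s_1 = 72; t_1 = 224; p_2 = 48; q_2 = 136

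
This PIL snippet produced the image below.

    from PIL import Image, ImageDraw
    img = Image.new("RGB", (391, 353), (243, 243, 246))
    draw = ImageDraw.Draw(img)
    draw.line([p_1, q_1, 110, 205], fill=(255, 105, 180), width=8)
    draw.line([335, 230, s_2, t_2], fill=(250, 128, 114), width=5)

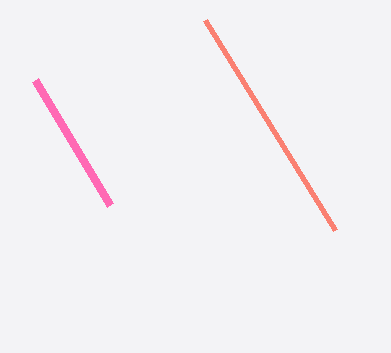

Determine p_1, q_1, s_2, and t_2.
p_1 = 35; q_1 = 80; s_2 = 205; t_2 = 20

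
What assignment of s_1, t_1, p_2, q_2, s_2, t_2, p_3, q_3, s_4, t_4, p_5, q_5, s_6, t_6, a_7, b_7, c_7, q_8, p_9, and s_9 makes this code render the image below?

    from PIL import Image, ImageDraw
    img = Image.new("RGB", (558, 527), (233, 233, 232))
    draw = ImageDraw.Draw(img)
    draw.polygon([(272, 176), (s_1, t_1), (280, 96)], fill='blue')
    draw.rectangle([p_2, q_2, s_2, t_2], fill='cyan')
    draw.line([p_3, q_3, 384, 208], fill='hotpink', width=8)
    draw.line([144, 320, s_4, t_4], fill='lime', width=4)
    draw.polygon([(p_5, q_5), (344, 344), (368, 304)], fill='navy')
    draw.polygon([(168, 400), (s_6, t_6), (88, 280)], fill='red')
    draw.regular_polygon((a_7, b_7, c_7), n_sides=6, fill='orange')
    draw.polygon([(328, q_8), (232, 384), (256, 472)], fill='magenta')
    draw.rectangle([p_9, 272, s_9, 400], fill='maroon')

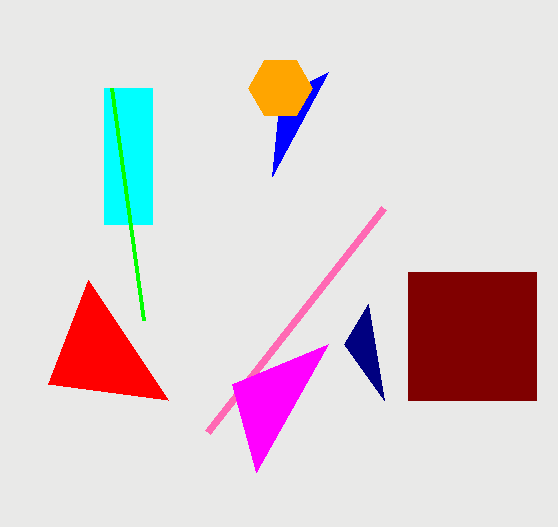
s_1 = 328, t_1 = 72, p_2 = 104, q_2 = 88, s_2 = 152, t_2 = 224, p_3 = 208, q_3 = 432, s_4 = 112, t_4 = 88, p_5 = 384, q_5 = 400, s_6 = 48, t_6 = 384, a_7 = 280, b_7 = 88, c_7 = 32, q_8 = 344, p_9 = 408, s_9 = 536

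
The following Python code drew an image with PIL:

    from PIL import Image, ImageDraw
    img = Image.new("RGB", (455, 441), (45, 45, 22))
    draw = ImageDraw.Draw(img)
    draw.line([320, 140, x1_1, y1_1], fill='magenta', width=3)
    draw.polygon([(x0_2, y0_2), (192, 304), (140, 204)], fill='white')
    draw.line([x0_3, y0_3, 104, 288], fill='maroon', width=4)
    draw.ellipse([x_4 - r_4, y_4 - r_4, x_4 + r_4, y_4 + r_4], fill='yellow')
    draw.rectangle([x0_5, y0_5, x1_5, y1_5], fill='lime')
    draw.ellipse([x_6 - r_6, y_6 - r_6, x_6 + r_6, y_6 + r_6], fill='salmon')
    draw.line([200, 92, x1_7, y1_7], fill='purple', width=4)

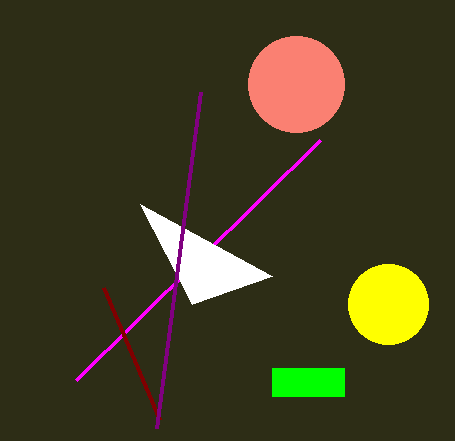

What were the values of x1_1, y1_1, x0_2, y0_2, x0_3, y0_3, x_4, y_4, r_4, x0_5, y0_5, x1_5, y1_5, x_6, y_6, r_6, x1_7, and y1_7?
x1_1 = 76; y1_1 = 380; x0_2 = 272; y0_2 = 276; x0_3 = 160; y0_3 = 420; x_4 = 388; y_4 = 304; r_4 = 40; x0_5 = 272; y0_5 = 368; x1_5 = 344; y1_5 = 396; x_6 = 296; y_6 = 84; r_6 = 48; x1_7 = 156; y1_7 = 428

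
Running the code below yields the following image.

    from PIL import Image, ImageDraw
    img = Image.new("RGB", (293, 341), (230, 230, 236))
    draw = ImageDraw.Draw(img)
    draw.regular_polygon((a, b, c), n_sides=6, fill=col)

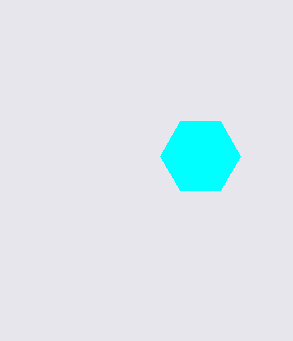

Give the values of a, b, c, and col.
a = 200; b = 156; c = 40; col = 'cyan'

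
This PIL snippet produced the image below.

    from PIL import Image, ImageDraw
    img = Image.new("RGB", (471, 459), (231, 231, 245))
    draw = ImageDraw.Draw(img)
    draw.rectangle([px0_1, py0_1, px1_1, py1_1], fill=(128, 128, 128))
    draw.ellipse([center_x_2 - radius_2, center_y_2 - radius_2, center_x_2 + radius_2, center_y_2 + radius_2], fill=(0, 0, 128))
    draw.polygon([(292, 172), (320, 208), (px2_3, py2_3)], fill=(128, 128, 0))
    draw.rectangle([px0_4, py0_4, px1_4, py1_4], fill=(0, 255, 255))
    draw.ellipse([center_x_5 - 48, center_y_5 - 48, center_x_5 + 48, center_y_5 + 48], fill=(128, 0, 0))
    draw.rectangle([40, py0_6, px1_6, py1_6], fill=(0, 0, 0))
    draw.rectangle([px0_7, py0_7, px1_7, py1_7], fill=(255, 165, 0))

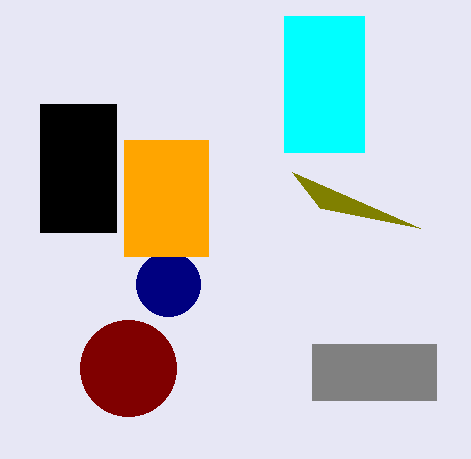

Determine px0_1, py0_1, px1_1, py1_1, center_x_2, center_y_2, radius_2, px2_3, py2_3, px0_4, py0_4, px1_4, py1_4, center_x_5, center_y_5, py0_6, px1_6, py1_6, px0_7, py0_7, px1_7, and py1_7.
px0_1 = 312; py0_1 = 344; px1_1 = 436; py1_1 = 400; center_x_2 = 168; center_y_2 = 284; radius_2 = 32; px2_3 = 420; py2_3 = 228; px0_4 = 284; py0_4 = 16; px1_4 = 364; py1_4 = 152; center_x_5 = 128; center_y_5 = 368; py0_6 = 104; px1_6 = 116; py1_6 = 232; px0_7 = 124; py0_7 = 140; px1_7 = 208; py1_7 = 256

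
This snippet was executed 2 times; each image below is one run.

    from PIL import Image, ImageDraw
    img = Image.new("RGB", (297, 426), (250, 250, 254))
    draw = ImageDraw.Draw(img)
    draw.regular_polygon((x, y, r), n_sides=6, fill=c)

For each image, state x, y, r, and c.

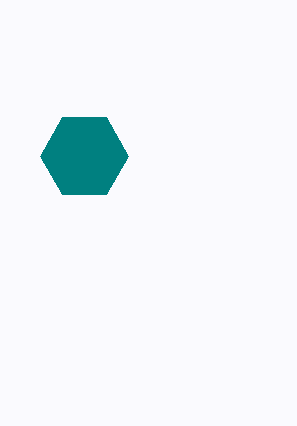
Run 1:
x = 84; y = 156; r = 44; c = 'teal'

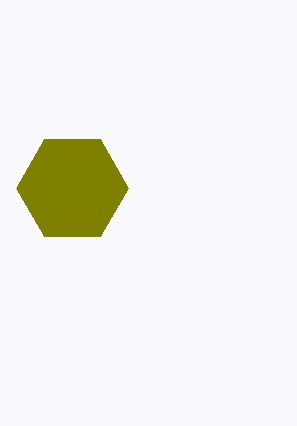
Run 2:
x = 72; y = 188; r = 56; c = 'olive'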